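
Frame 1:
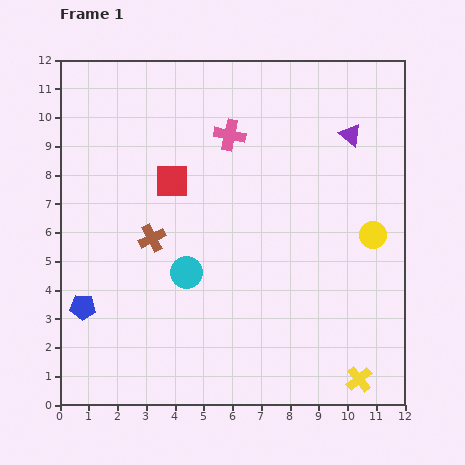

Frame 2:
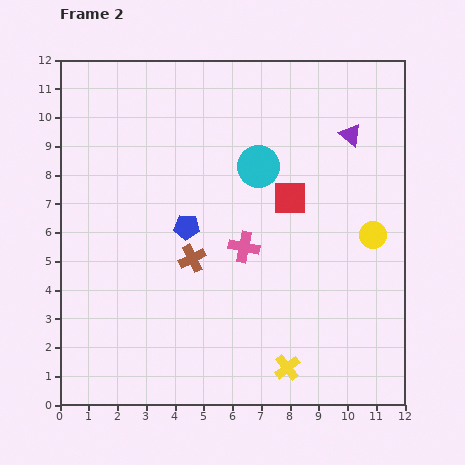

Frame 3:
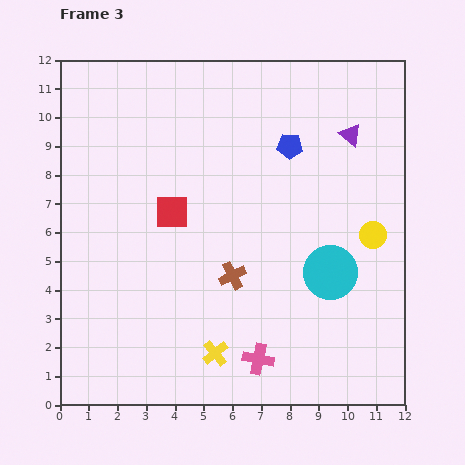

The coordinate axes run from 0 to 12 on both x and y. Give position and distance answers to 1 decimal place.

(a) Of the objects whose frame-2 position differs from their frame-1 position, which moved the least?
the brown cross

(moved 1.6)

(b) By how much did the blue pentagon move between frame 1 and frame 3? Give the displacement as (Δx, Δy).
(7.2, 5.6)

The blue pentagon was at (0.8, 3.4) in frame 1 and (8.0, 9.0) in frame 3.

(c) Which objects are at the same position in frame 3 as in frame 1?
the yellow circle, the purple triangle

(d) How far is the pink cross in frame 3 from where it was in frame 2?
3.9

The pink cross moved from (6.4, 5.5) to (6.9, 1.6), a distance of √(0.5² + 3.9²) ≈ 3.9.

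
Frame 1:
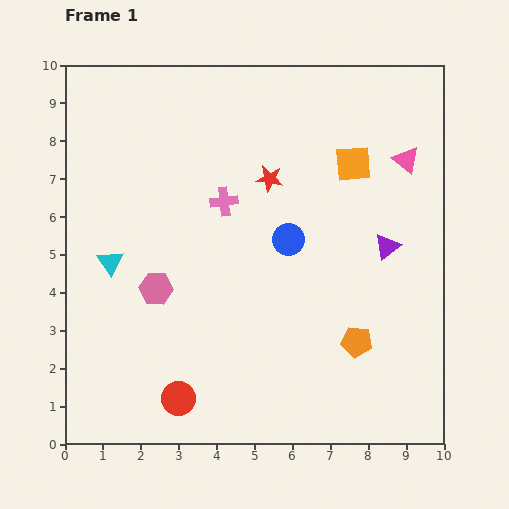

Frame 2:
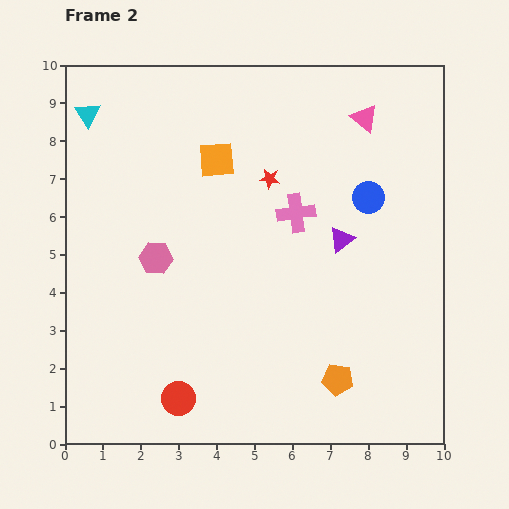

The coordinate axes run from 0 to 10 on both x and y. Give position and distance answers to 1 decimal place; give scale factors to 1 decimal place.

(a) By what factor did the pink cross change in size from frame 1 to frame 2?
1.4×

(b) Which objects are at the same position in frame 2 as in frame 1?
the red circle, the red star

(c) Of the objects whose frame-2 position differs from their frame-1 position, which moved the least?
the pink hexagon

(moved 0.8)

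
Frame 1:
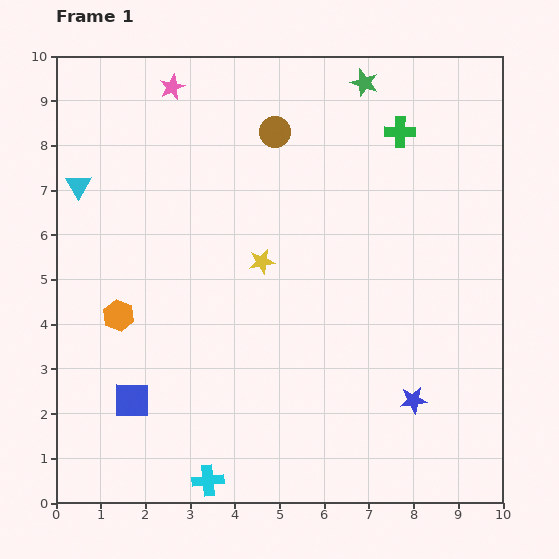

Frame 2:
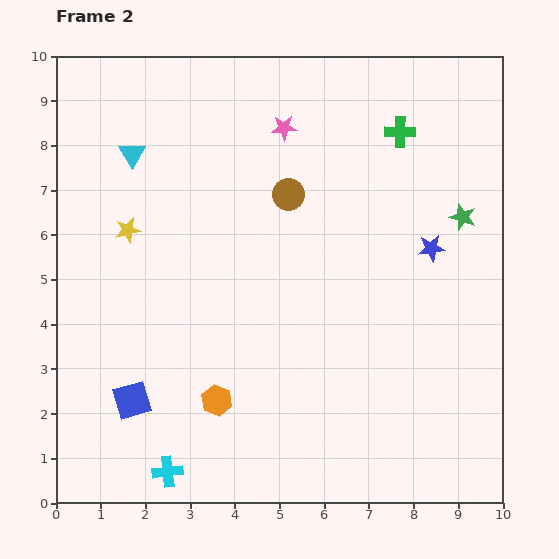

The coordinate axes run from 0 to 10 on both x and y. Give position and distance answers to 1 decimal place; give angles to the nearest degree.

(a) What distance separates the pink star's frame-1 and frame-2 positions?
2.7

The pink star moved from (2.6, 9.3) to (5.1, 8.4), a distance of √(2.5² + 0.9²) ≈ 2.7.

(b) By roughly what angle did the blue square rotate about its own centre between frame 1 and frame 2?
17° counter-clockwise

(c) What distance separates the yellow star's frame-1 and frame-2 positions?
3.1

The yellow star moved from (4.6, 5.4) to (1.6, 6.1), a distance of √(3.0² + 0.7²) ≈ 3.1.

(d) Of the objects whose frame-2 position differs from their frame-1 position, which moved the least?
the cyan cross

(moved 0.9)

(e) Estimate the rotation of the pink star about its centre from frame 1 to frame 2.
21° clockwise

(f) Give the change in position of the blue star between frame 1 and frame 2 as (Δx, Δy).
(0.4, 3.4)

The blue star was at (8.0, 2.3) in frame 1 and (8.4, 5.7) in frame 2.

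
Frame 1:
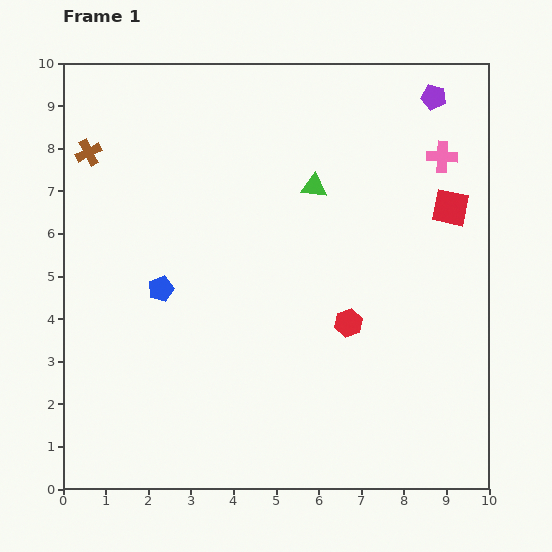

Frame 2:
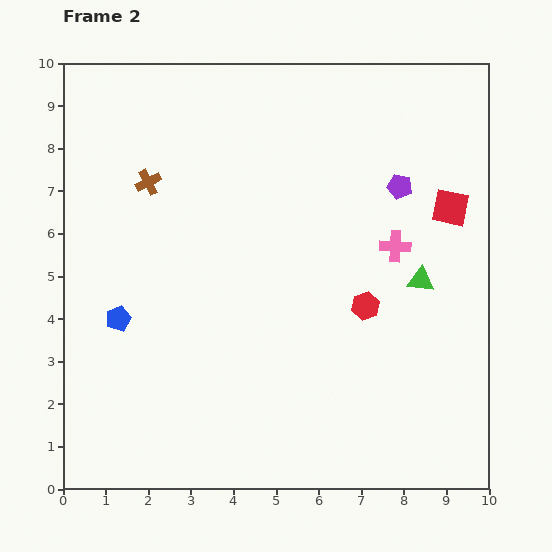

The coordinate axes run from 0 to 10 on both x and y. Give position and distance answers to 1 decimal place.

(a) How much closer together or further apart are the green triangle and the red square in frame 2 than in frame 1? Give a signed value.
-1.4

Distance in frame 1: 3.2. Distance in frame 2: 1.8.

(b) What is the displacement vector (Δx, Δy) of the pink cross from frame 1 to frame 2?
(-1.1, -2.1)

The pink cross was at (8.9, 7.8) in frame 1 and (7.8, 5.7) in frame 2.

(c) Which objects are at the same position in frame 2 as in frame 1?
the red square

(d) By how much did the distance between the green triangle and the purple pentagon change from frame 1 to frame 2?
-1.2

Distance in frame 1: 3.5. Distance in frame 2: 2.3.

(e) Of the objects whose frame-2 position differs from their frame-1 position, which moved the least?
the red hexagon

(moved 0.6)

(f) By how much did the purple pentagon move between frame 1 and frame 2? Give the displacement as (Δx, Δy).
(-0.8, -2.1)

The purple pentagon was at (8.7, 9.2) in frame 1 and (7.9, 7.1) in frame 2.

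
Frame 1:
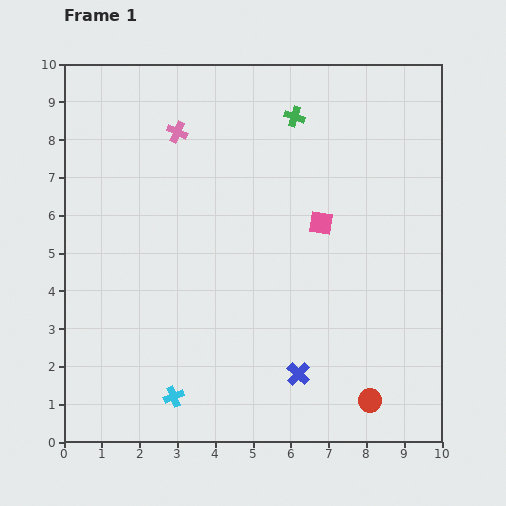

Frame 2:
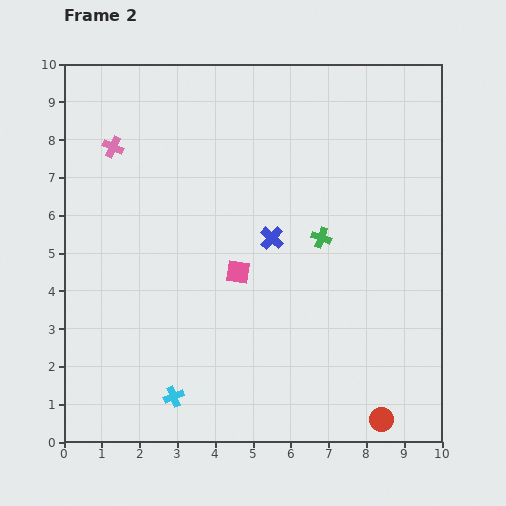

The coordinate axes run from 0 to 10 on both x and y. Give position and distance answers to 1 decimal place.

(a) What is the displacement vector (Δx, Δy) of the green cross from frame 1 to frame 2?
(0.7, -3.2)

The green cross was at (6.1, 8.6) in frame 1 and (6.8, 5.4) in frame 2.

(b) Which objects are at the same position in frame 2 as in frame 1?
the cyan cross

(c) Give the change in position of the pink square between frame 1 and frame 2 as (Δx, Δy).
(-2.2, -1.3)

The pink square was at (6.8, 5.8) in frame 1 and (4.6, 4.5) in frame 2.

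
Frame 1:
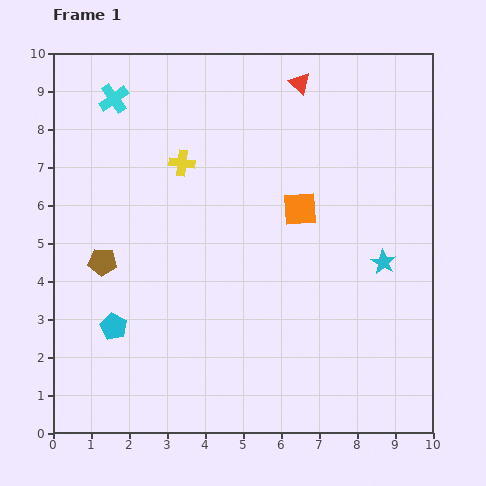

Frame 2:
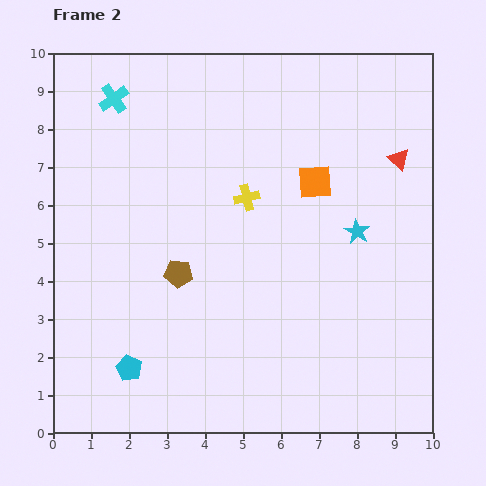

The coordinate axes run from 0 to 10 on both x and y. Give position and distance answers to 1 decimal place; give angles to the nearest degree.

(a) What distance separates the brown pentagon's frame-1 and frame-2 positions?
2.0

The brown pentagon moved from (1.3, 4.5) to (3.3, 4.2), a distance of √(2.0² + 0.3²) ≈ 2.0.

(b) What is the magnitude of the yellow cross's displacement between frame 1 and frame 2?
1.9

The yellow cross moved from (3.4, 7.1) to (5.1, 6.2), a distance of √(1.7² + 0.9²) ≈ 1.9.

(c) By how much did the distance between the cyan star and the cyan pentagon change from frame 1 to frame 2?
-0.3

Distance in frame 1: 7.3. Distance in frame 2: 7.0.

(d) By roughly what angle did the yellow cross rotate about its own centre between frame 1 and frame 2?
21° counter-clockwise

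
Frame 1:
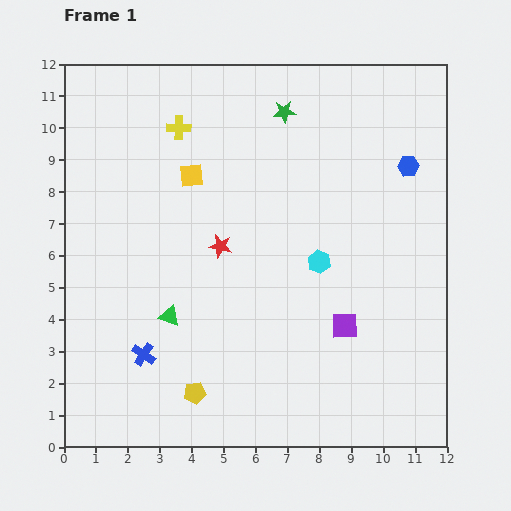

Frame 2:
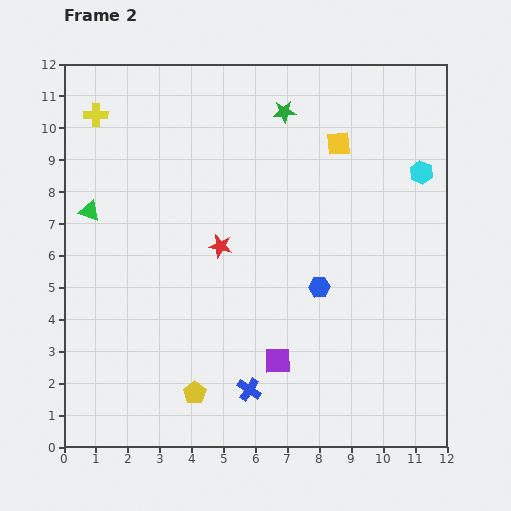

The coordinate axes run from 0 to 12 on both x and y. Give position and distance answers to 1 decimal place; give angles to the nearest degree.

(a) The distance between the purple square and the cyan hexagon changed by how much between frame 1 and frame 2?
+5.2

Distance in frame 1: 2.2. Distance in frame 2: 7.4.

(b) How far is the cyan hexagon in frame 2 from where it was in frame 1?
4.3

The cyan hexagon moved from (8.0, 5.8) to (11.2, 8.6), a distance of √(3.2² + 2.8²) ≈ 4.3.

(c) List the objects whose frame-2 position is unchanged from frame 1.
the red star, the green star, the yellow pentagon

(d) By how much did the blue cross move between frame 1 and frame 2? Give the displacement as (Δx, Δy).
(3.3, -1.1)

The blue cross was at (2.5, 2.9) in frame 1 and (5.8, 1.8) in frame 2.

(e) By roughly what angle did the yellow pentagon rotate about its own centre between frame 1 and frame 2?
27° counter-clockwise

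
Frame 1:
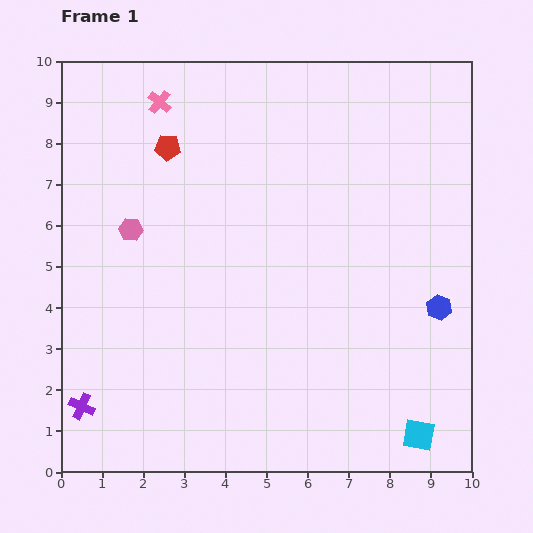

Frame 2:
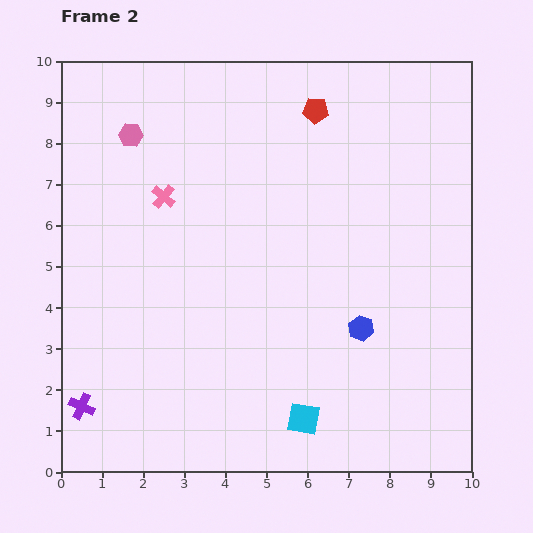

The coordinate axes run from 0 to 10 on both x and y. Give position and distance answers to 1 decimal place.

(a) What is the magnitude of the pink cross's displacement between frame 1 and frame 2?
2.3

The pink cross moved from (2.4, 9.0) to (2.5, 6.7), a distance of √(0.1² + 2.3²) ≈ 2.3.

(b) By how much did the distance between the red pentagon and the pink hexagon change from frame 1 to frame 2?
+2.3

Distance in frame 1: 2.2. Distance in frame 2: 4.5.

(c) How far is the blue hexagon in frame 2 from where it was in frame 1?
2.0

The blue hexagon moved from (9.2, 4.0) to (7.3, 3.5), a distance of √(1.9² + 0.5²) ≈ 2.0.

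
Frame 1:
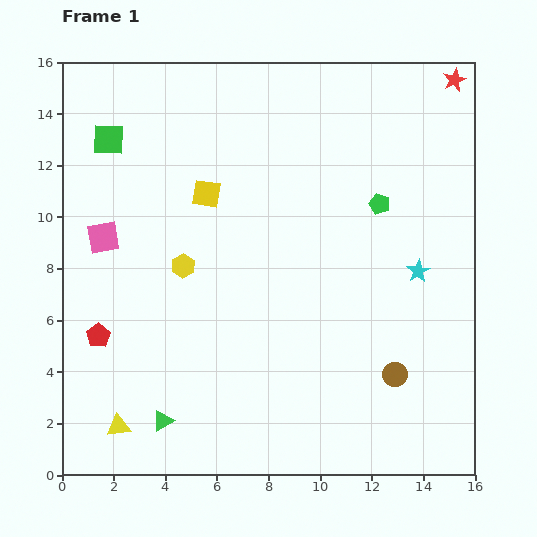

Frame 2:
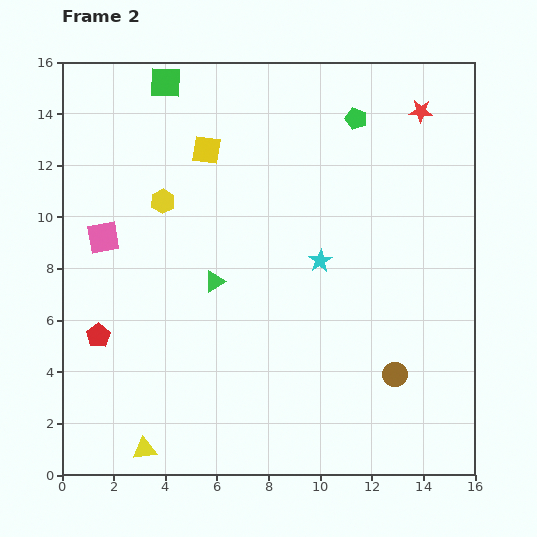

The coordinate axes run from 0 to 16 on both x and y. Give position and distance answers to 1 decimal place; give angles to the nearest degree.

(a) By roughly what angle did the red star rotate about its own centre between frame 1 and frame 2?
28° clockwise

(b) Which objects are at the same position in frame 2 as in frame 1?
the red pentagon, the brown circle, the pink square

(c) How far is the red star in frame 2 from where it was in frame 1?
1.8

The red star moved from (15.2, 15.3) to (13.9, 14.1), a distance of √(1.3² + 1.2²) ≈ 1.8.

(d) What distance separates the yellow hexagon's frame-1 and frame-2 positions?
2.6

The yellow hexagon moved from (4.7, 8.1) to (3.9, 10.6), a distance of √(0.8² + 2.5²) ≈ 2.6.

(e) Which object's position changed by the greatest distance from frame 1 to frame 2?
the green triangle

(moved 5.8; next 3.8)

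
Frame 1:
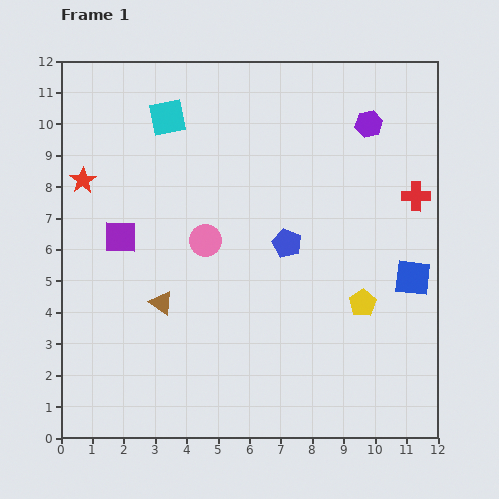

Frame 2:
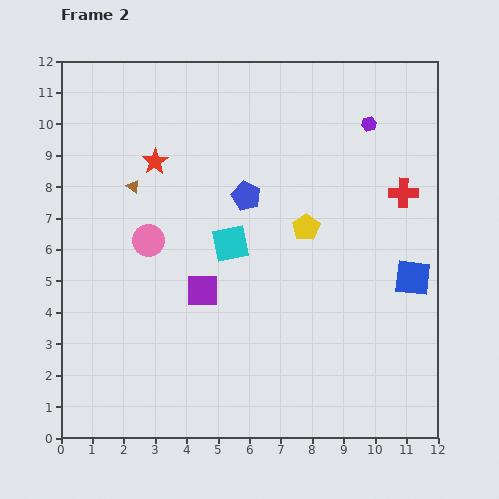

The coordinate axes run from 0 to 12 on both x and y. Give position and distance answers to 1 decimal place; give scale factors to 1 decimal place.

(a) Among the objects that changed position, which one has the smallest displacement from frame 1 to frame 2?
the red cross

(moved 0.4)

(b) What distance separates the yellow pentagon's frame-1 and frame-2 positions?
3.0

The yellow pentagon moved from (9.6, 4.3) to (7.8, 6.7), a distance of √(1.8² + 2.4²) ≈ 3.0.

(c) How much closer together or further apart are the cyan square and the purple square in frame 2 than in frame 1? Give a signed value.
-2.4

Distance in frame 1: 4.1. Distance in frame 2: 1.7.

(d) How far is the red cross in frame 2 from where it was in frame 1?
0.4

The red cross moved from (11.3, 7.7) to (10.9, 7.8), a distance of √(0.4² + 0.1²) ≈ 0.4.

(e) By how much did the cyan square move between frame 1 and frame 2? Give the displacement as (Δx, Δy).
(2.0, -4.0)

The cyan square was at (3.4, 10.2) in frame 1 and (5.4, 6.2) in frame 2.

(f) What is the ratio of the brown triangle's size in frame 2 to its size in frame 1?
0.6×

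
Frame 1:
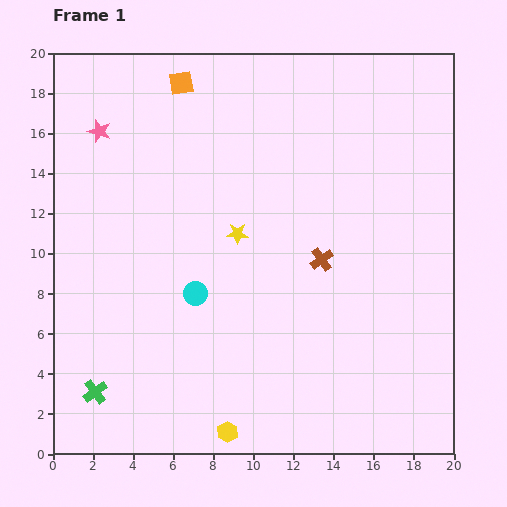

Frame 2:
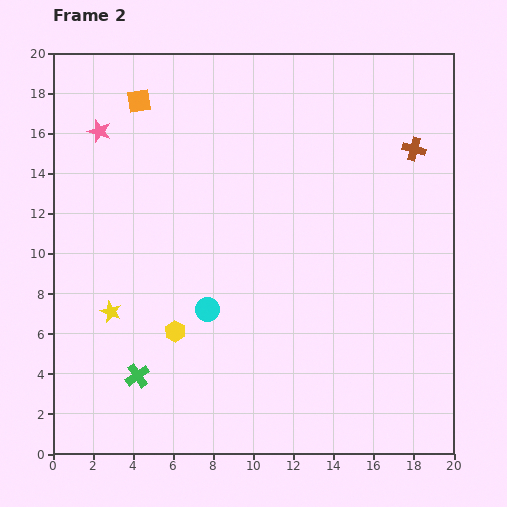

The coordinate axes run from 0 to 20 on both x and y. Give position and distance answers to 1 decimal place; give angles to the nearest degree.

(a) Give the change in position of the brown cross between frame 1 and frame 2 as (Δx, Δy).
(4.6, 5.5)

The brown cross was at (13.4, 9.7) in frame 1 and (18.0, 15.2) in frame 2.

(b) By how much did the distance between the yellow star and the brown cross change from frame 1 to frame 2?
+12.7

Distance in frame 1: 4.4. Distance in frame 2: 17.1.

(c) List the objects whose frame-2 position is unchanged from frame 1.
the pink star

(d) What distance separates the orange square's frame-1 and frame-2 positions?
2.3

The orange square moved from (6.4, 18.5) to (4.3, 17.6), a distance of √(2.1² + 0.9²) ≈ 2.3.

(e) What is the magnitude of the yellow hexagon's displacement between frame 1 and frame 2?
5.6

The yellow hexagon moved from (8.7, 1.1) to (6.1, 6.1), a distance of √(2.6² + 5.0²) ≈ 5.6.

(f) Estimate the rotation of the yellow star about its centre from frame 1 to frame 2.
21° clockwise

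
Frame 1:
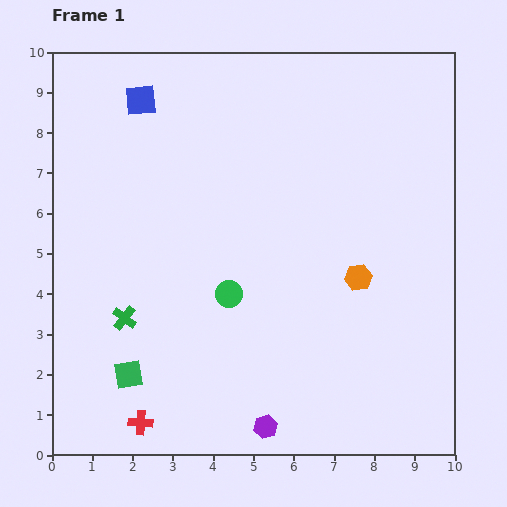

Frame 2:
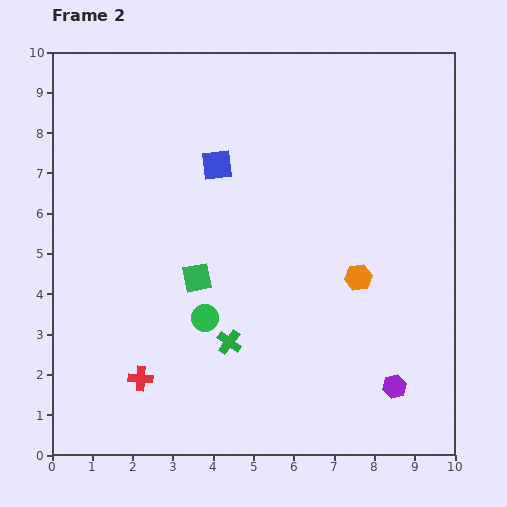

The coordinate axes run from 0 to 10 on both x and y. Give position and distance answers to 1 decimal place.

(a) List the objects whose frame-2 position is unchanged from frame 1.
the orange hexagon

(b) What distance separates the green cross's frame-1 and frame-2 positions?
2.7

The green cross moved from (1.8, 3.4) to (4.4, 2.8), a distance of √(2.6² + 0.6²) ≈ 2.7.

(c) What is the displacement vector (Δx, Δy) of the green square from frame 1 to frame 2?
(1.7, 2.4)

The green square was at (1.9, 2.0) in frame 1 and (3.6, 4.4) in frame 2.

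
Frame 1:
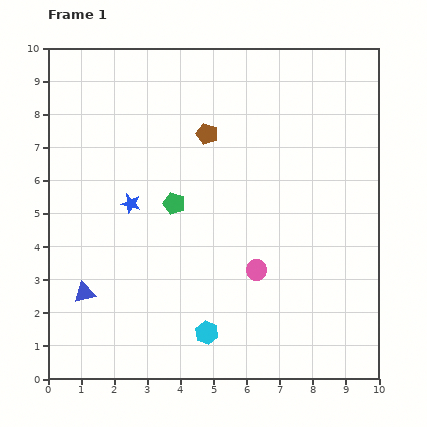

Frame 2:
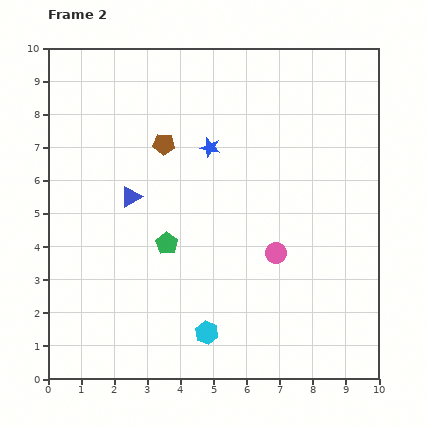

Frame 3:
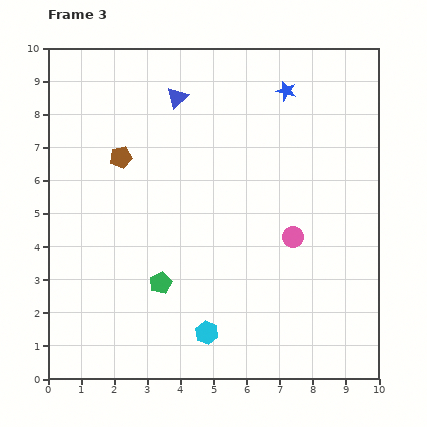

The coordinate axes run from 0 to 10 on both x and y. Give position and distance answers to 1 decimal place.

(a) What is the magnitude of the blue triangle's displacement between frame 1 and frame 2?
3.2

The blue triangle moved from (1.1, 2.6) to (2.5, 5.5), a distance of √(1.4² + 2.9²) ≈ 3.2.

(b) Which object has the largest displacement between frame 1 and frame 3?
the blue triangle

(moved 6.5; next 5.8)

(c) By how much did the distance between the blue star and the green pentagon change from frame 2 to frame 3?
+3.7

Distance in frame 2: 3.2. Distance in frame 3: 6.9.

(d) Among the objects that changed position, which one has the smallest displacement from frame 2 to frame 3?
the pink circle

(moved 0.7)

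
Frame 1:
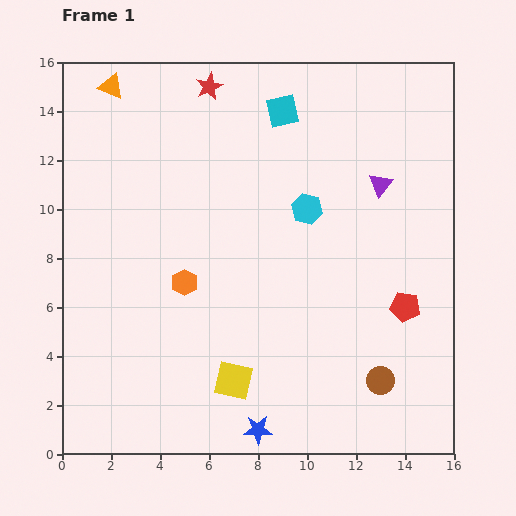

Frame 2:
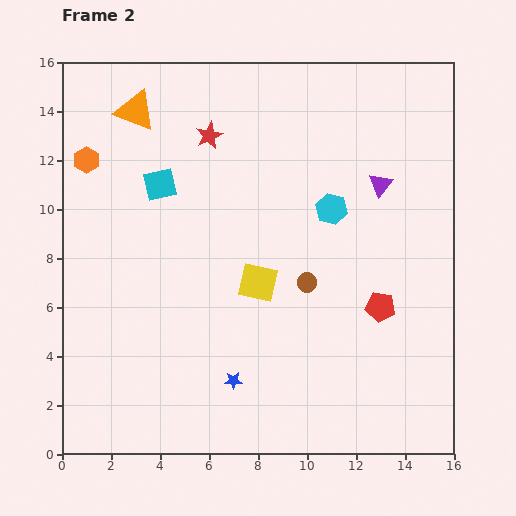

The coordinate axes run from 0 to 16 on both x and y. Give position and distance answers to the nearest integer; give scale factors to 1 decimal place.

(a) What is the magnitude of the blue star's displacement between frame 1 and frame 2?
2

The blue star moved from (8, 1) to (7, 3), a distance of √(1² + 2²) ≈ 2.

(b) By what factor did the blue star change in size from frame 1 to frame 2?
0.6×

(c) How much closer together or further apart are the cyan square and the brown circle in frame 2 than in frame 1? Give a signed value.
-5

Distance in frame 1: 12. Distance in frame 2: 7.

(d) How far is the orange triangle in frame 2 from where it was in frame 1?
1

The orange triangle moved from (2, 15) to (3, 14), a distance of √(1² + 1²) ≈ 1.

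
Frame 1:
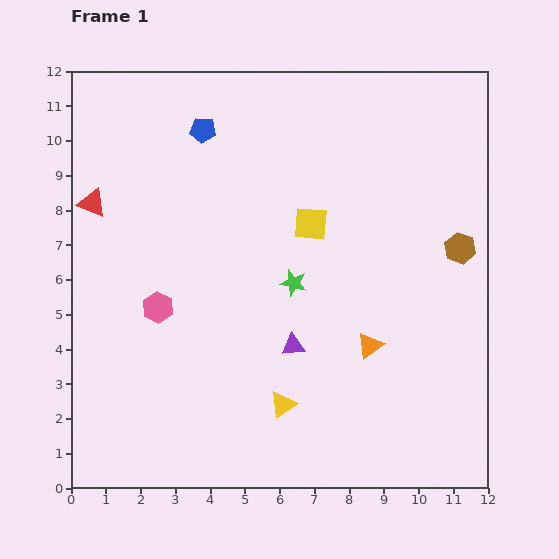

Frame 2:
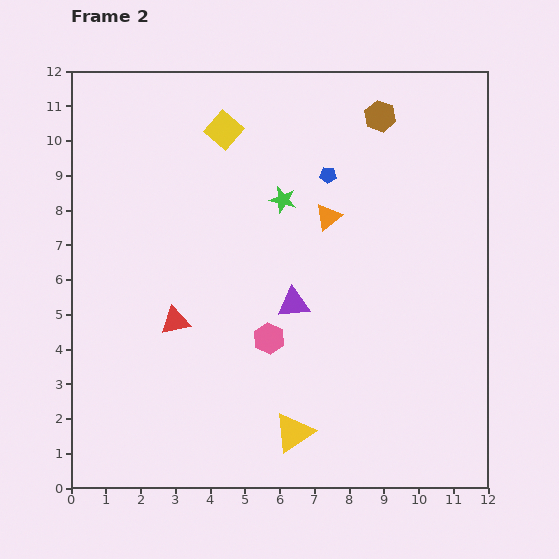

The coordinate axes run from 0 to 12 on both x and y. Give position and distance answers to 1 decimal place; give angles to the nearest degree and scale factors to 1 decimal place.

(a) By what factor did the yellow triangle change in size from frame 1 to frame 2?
1.5×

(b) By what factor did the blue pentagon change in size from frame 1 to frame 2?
0.6×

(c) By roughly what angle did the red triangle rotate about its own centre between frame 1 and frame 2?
34° counter-clockwise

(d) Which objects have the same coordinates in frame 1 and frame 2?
none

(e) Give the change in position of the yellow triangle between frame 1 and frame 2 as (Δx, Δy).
(0.3, -0.8)

The yellow triangle was at (6.1, 2.4) in frame 1 and (6.4, 1.6) in frame 2.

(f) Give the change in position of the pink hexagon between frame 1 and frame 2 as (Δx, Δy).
(3.2, -0.9)

The pink hexagon was at (2.5, 5.2) in frame 1 and (5.7, 4.3) in frame 2.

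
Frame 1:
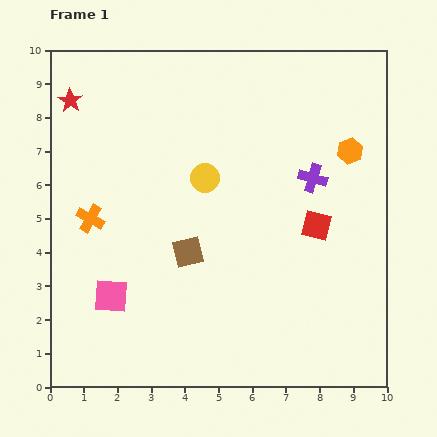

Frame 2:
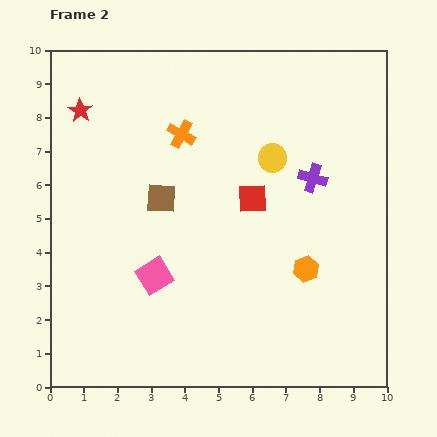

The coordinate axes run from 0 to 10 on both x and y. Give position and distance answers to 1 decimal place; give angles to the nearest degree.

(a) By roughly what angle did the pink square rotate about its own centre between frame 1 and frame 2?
35° counter-clockwise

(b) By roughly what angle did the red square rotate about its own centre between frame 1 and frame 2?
16° counter-clockwise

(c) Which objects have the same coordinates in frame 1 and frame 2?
the purple cross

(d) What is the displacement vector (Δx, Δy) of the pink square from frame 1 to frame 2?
(1.3, 0.6)

The pink square was at (1.8, 2.7) in frame 1 and (3.1, 3.3) in frame 2.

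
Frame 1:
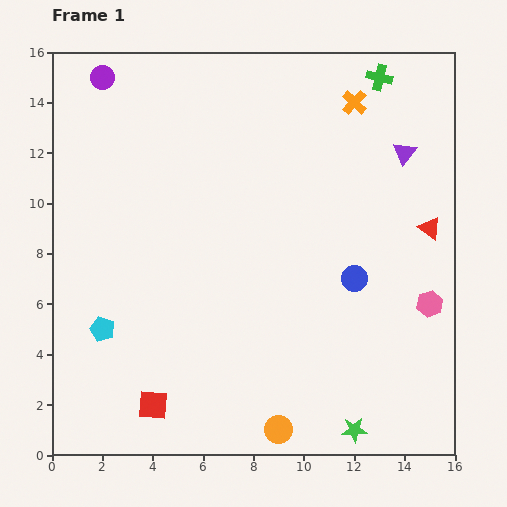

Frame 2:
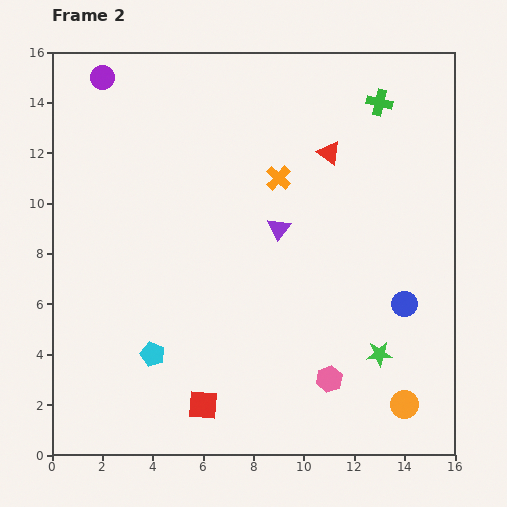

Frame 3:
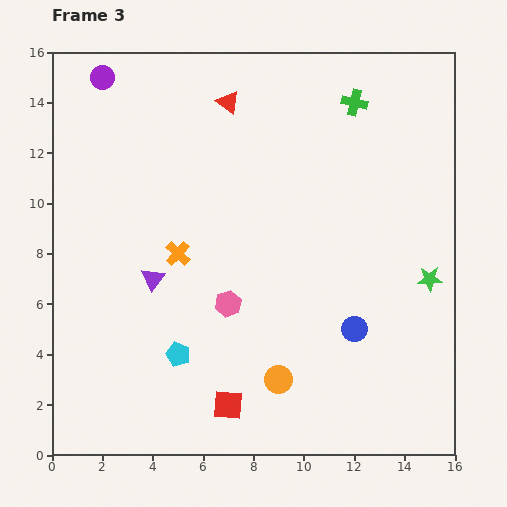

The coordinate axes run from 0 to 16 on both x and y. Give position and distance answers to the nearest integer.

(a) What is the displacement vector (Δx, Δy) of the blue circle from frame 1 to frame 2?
(2, -1)

The blue circle was at (12, 7) in frame 1 and (14, 6) in frame 2.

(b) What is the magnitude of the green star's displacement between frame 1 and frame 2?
3

The green star moved from (12, 1) to (13, 4), a distance of √(1² + 3²) ≈ 3.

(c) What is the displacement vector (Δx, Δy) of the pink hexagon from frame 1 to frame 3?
(-8, 0)

The pink hexagon was at (15, 6) in frame 1 and (7, 6) in frame 3.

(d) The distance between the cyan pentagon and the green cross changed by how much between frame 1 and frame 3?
-3

Distance in frame 1: 15. Distance in frame 3: 12.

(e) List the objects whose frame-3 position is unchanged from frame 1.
the purple circle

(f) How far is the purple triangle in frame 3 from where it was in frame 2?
5

The purple triangle moved from (9, 9) to (4, 7), a distance of √(5² + 2²) ≈ 5.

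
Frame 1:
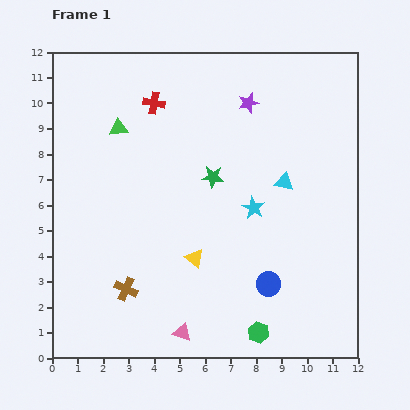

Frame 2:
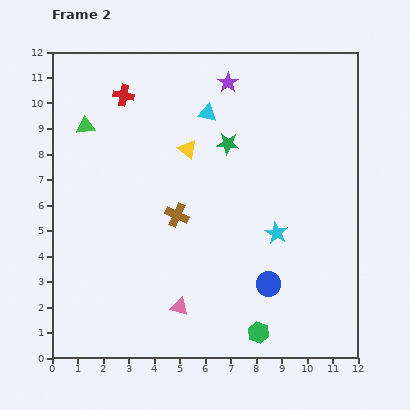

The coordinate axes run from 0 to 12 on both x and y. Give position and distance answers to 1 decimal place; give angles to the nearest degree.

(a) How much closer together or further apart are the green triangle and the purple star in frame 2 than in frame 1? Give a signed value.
+0.7

Distance in frame 1: 5.2. Distance in frame 2: 5.9.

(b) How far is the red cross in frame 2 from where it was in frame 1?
1.2

The red cross moved from (4.0, 10.0) to (2.8, 10.3), a distance of √(1.2² + 0.3²) ≈ 1.2.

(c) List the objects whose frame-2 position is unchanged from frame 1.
the green hexagon, the blue circle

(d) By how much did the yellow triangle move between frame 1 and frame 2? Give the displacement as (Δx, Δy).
(-0.3, 4.3)

The yellow triangle was at (5.6, 3.9) in frame 1 and (5.3, 8.2) in frame 2.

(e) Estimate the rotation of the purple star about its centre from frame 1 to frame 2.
21° counter-clockwise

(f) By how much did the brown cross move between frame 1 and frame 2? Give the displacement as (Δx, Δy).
(2.0, 2.9)

The brown cross was at (2.9, 2.7) in frame 1 and (4.9, 5.6) in frame 2.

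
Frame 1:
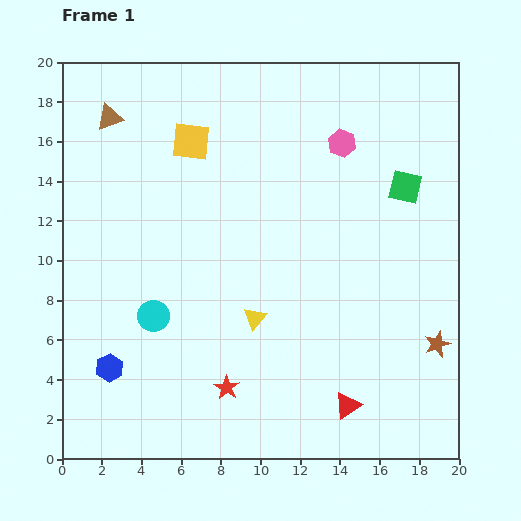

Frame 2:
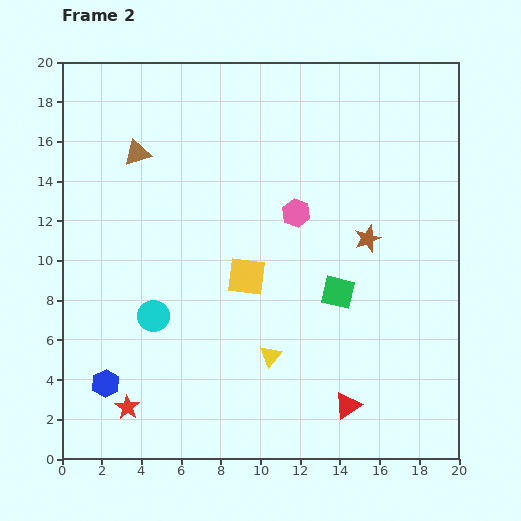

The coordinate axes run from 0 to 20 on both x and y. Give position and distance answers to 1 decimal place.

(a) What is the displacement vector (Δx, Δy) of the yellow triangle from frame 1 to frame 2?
(0.8, -1.9)

The yellow triangle was at (9.7, 7.1) in frame 1 and (10.5, 5.2) in frame 2.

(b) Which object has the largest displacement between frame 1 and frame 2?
the yellow square

(moved 7.4; next 6.4)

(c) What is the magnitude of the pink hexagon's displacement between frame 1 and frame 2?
4.2

The pink hexagon moved from (14.1, 15.9) to (11.8, 12.4), a distance of √(2.3² + 3.5²) ≈ 4.2.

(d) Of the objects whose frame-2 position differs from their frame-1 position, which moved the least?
the blue hexagon

(moved 0.8)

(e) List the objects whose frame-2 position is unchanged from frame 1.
the cyan circle, the red triangle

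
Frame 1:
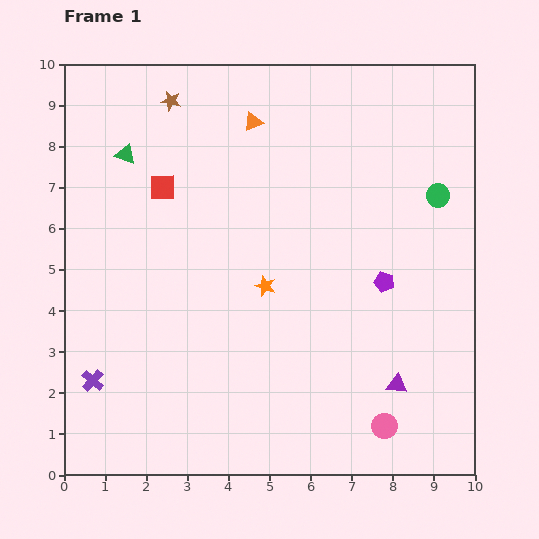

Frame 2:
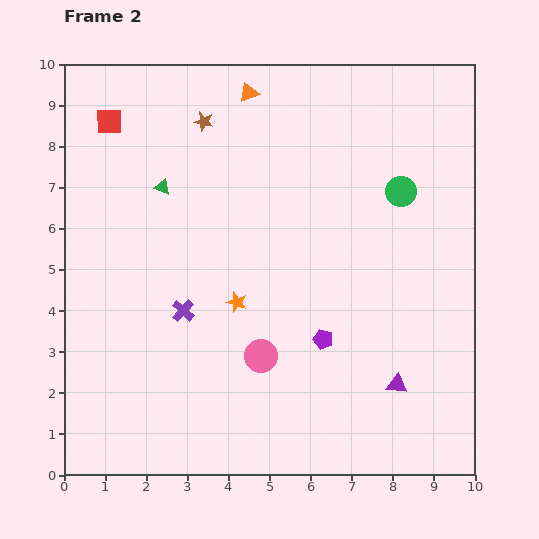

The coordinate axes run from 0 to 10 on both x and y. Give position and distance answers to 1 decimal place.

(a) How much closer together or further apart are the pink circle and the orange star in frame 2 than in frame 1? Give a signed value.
-3.1

Distance in frame 1: 4.5. Distance in frame 2: 1.4.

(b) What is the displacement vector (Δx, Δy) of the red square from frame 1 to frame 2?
(-1.3, 1.6)

The red square was at (2.4, 7.0) in frame 1 and (1.1, 8.6) in frame 2.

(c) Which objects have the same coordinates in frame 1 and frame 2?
the purple triangle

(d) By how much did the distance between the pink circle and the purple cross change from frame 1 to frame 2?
-5.0

Distance in frame 1: 7.2. Distance in frame 2: 2.2.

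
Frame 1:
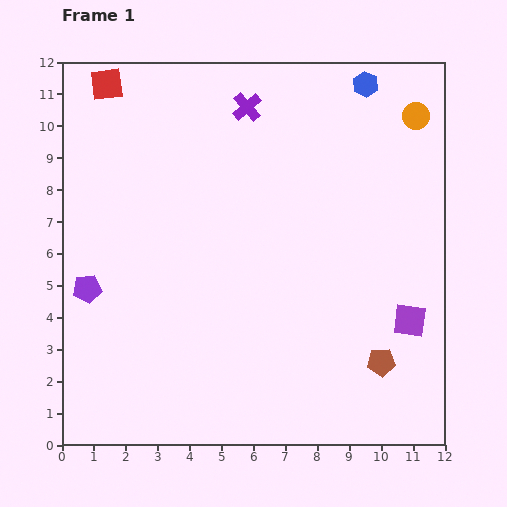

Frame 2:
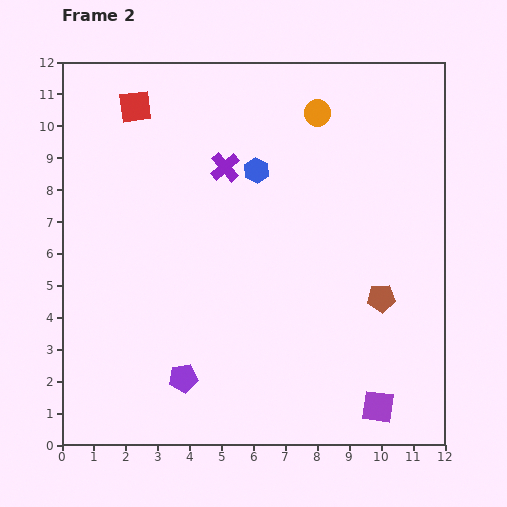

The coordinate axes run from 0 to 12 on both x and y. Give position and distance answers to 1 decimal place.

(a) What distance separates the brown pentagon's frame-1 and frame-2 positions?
2.0

The brown pentagon moved from (10.0, 2.6) to (10.0, 4.6), a distance of √(0.0² + 2.0²) ≈ 2.0.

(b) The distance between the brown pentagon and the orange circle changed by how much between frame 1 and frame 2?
-1.7

Distance in frame 1: 7.8. Distance in frame 2: 6.1.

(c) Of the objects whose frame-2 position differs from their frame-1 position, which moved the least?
the red square

(moved 1.1)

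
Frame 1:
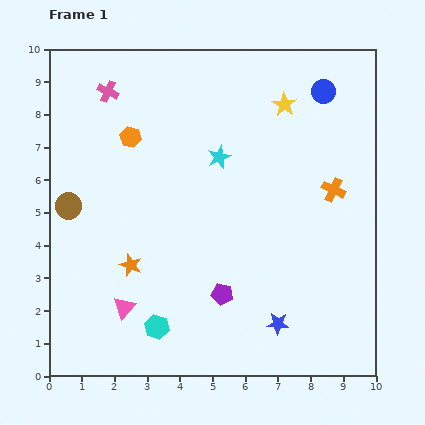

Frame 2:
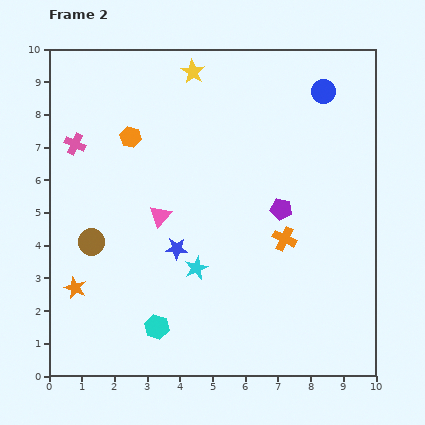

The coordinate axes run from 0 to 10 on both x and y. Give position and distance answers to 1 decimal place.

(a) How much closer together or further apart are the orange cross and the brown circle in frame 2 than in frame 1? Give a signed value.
-2.2

Distance in frame 1: 8.1. Distance in frame 2: 5.9.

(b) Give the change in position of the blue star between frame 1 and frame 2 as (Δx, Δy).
(-3.1, 2.3)

The blue star was at (7.0, 1.6) in frame 1 and (3.9, 3.9) in frame 2.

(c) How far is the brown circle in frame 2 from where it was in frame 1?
1.3

The brown circle moved from (0.6, 5.2) to (1.3, 4.1), a distance of √(0.7² + 1.1²) ≈ 1.3.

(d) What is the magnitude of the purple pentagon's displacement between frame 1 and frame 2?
3.2

The purple pentagon moved from (5.3, 2.5) to (7.1, 5.1), a distance of √(1.8² + 2.6²) ≈ 3.2.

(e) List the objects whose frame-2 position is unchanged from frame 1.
the cyan hexagon, the blue circle, the orange hexagon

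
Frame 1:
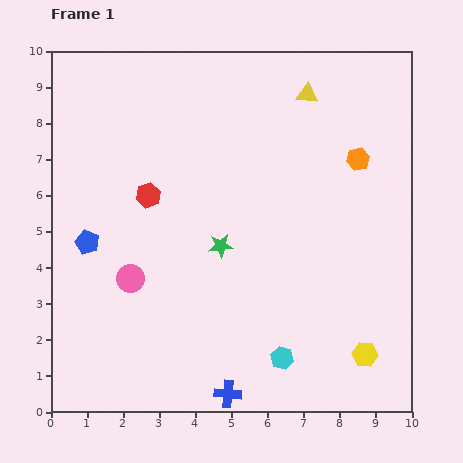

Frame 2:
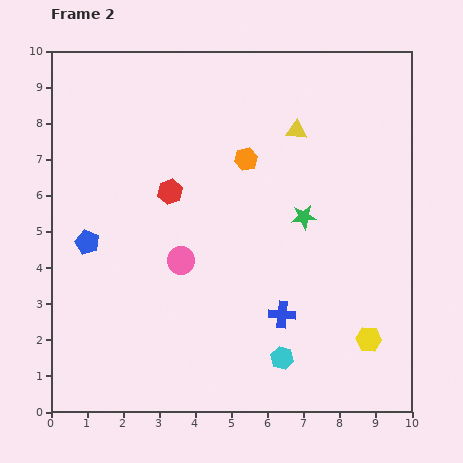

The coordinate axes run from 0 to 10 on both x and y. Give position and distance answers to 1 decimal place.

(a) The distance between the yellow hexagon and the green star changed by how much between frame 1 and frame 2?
-1.2

Distance in frame 1: 5.0. Distance in frame 2: 3.8.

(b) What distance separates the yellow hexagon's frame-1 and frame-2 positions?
0.4

The yellow hexagon moved from (8.7, 1.6) to (8.8, 2.0), a distance of √(0.1² + 0.4²) ≈ 0.4.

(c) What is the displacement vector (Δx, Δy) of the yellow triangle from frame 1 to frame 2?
(-0.3, -1.0)

The yellow triangle was at (7.1, 8.8) in frame 1 and (6.8, 7.8) in frame 2.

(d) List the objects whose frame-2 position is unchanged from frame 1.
the cyan hexagon, the blue pentagon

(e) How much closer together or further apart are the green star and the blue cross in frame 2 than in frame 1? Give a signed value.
-1.3

Distance in frame 1: 4.1. Distance in frame 2: 2.8.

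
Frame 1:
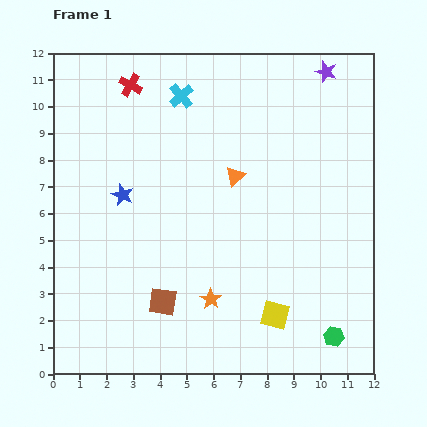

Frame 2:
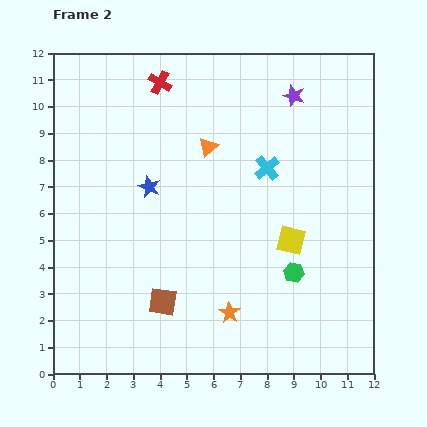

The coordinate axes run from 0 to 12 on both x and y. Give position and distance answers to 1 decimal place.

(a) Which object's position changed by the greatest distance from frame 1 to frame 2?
the cyan cross

(moved 4.2; next 2.9)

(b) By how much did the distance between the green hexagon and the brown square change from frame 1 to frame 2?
-1.5

Distance in frame 1: 6.5. Distance in frame 2: 5.0.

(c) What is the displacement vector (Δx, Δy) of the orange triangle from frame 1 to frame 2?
(-1.0, 1.1)

The orange triangle was at (6.8, 7.4) in frame 1 and (5.8, 8.5) in frame 2.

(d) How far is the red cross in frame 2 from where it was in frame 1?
1.1

The red cross moved from (2.9, 10.8) to (4.0, 10.9), a distance of √(1.1² + 0.1²) ≈ 1.1.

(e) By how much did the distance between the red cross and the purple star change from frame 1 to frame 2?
-2.3

Distance in frame 1: 7.3. Distance in frame 2: 5.0.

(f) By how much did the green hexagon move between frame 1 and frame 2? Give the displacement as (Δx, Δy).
(-1.5, 2.4)

The green hexagon was at (10.5, 1.4) in frame 1 and (9.0, 3.8) in frame 2.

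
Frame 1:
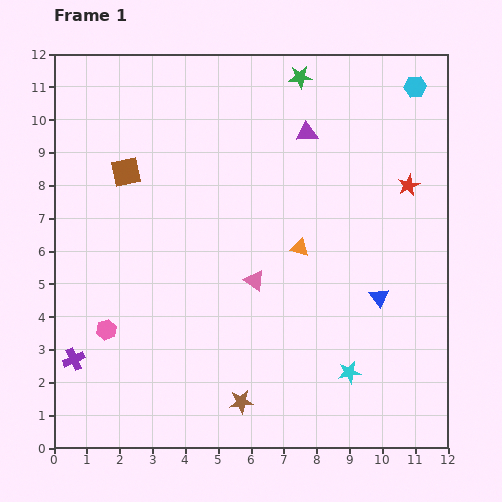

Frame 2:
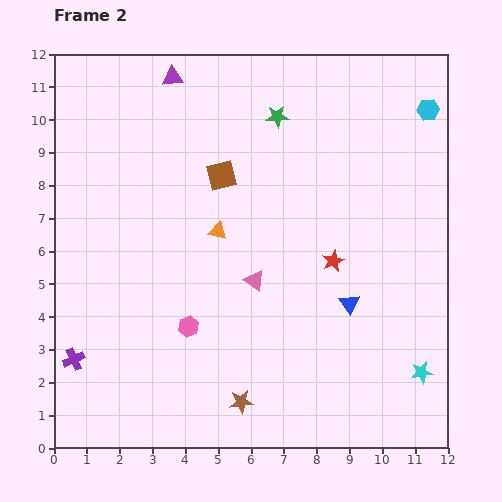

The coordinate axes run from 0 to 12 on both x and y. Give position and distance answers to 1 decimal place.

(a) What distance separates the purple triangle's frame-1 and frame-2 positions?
4.4

The purple triangle moved from (7.7, 9.6) to (3.6, 11.3), a distance of √(4.1² + 1.7²) ≈ 4.4.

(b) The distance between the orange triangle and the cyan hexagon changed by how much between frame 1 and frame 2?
+1.4

Distance in frame 1: 6.0. Distance in frame 2: 7.4.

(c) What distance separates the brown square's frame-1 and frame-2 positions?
2.9

The brown square moved from (2.2, 8.4) to (5.1, 8.3), a distance of √(2.9² + 0.1²) ≈ 2.9.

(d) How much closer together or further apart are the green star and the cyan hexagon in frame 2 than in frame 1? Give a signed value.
+1.1

Distance in frame 1: 3.5. Distance in frame 2: 4.6.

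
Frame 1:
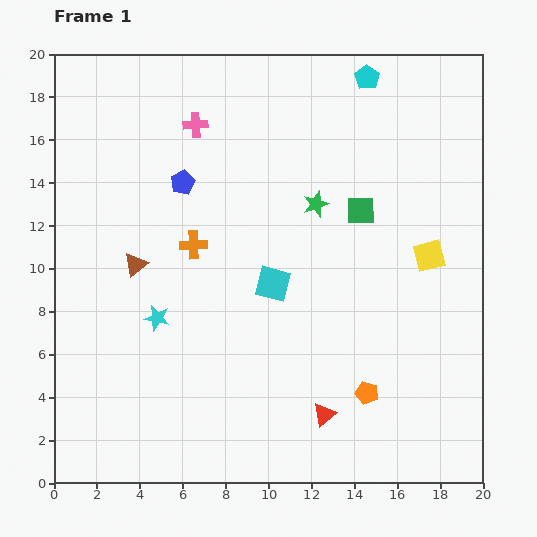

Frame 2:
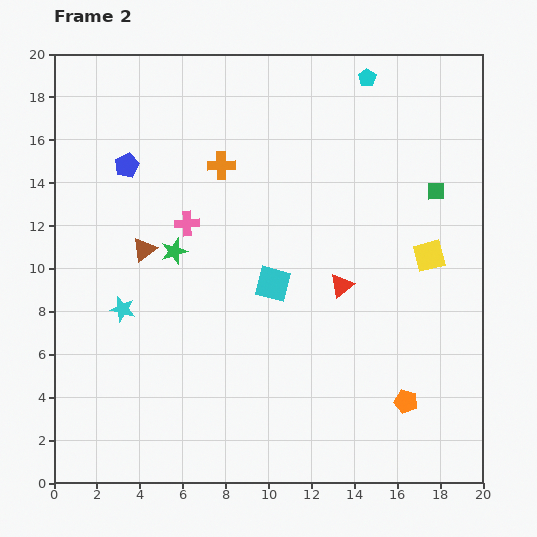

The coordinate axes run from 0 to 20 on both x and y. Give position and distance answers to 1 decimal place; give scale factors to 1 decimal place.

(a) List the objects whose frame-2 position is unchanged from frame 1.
the cyan square, the cyan pentagon, the yellow square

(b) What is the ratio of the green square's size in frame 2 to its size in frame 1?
0.6×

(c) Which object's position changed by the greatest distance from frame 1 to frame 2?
the green star

(moved 7.0; next 6.1)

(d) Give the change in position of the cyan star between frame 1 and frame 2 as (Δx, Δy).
(-1.6, 0.4)

The cyan star was at (4.8, 7.7) in frame 1 and (3.2, 8.1) in frame 2.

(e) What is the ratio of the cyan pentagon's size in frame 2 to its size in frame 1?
0.7×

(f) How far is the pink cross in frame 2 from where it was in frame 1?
4.6

The pink cross moved from (6.6, 16.7) to (6.2, 12.1), a distance of √(0.4² + 4.6²) ≈ 4.6.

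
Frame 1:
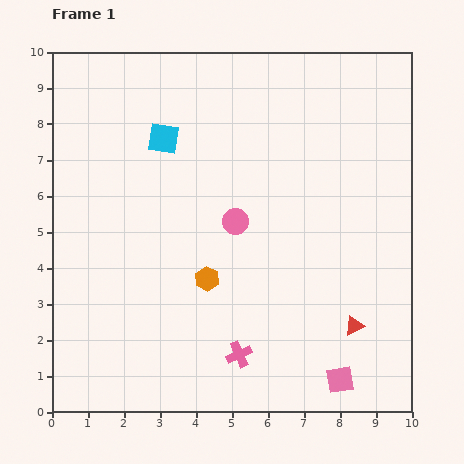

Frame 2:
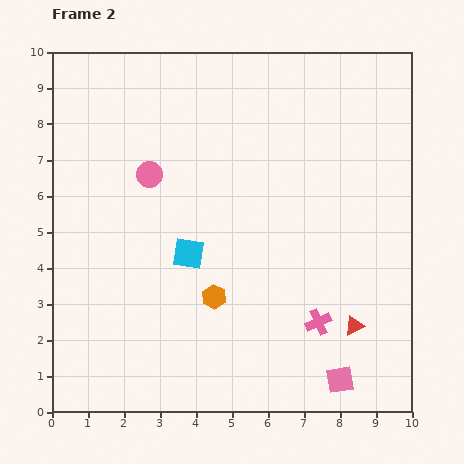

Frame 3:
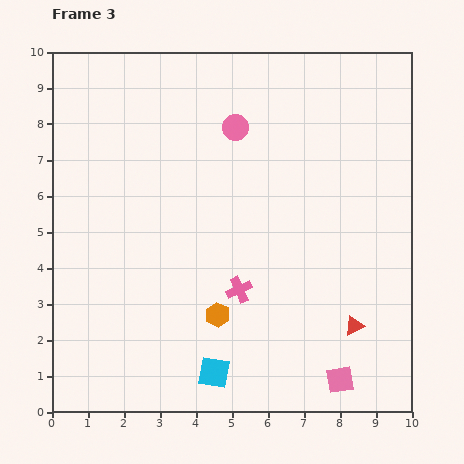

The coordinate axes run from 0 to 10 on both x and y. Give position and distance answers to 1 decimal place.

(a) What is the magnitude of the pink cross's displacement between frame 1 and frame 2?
2.4

The pink cross moved from (5.2, 1.6) to (7.4, 2.5), a distance of √(2.2² + 0.9²) ≈ 2.4.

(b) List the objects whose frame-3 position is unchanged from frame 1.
the pink square, the red triangle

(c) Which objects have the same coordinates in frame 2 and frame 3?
the pink square, the red triangle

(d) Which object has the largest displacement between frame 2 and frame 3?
the cyan square

(moved 3.4; next 2.7)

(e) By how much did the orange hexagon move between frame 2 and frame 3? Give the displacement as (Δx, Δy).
(0.1, -0.5)

The orange hexagon was at (4.5, 3.2) in frame 2 and (4.6, 2.7) in frame 3.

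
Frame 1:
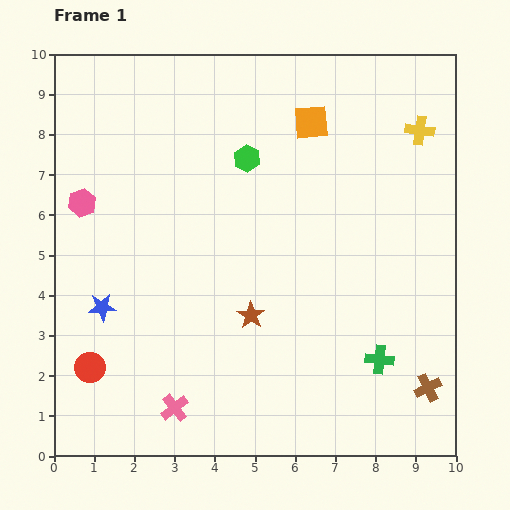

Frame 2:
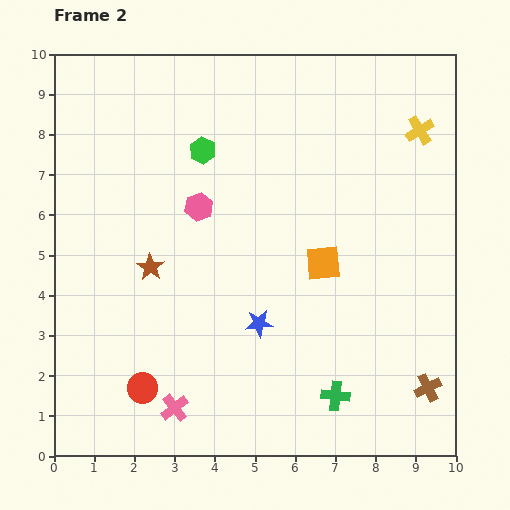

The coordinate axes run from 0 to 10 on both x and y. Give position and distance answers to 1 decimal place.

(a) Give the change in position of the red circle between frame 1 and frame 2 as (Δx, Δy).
(1.3, -0.5)

The red circle was at (0.9, 2.2) in frame 1 and (2.2, 1.7) in frame 2.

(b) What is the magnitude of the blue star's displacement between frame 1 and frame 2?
3.9

The blue star moved from (1.2, 3.7) to (5.1, 3.3), a distance of √(3.9² + 0.4²) ≈ 3.9.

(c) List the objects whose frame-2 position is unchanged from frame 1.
the yellow cross, the brown cross, the pink cross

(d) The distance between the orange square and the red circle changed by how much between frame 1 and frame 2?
-2.7

Distance in frame 1: 8.2. Distance in frame 2: 5.5.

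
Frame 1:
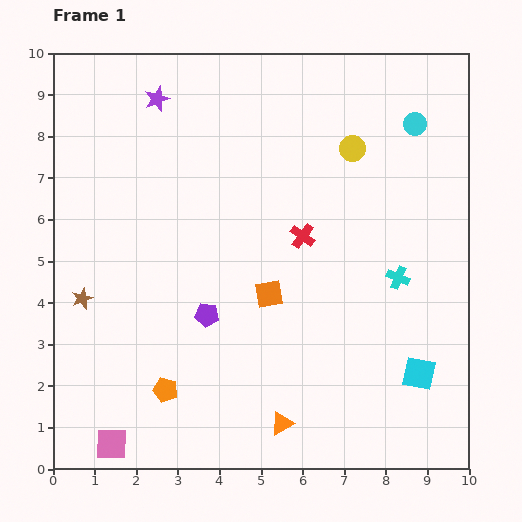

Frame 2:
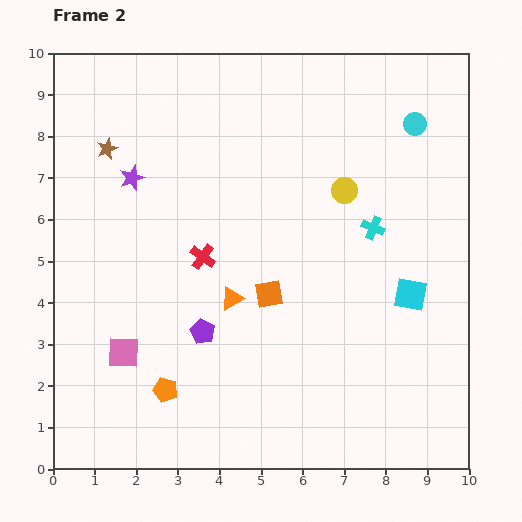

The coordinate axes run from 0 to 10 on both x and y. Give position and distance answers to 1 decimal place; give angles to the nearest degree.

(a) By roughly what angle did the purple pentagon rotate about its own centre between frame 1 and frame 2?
20° clockwise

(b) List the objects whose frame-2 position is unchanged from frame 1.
the cyan circle, the orange pentagon, the orange square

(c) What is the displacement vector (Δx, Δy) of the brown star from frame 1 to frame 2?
(0.6, 3.6)

The brown star was at (0.7, 4.1) in frame 1 and (1.3, 7.7) in frame 2.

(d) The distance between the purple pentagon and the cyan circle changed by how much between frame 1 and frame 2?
+0.3

Distance in frame 1: 6.8. Distance in frame 2: 7.1.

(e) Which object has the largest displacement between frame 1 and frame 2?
the brown star

(moved 3.6; next 3.2)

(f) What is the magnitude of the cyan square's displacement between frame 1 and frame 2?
1.9

The cyan square moved from (8.8, 2.3) to (8.6, 4.2), a distance of √(0.2² + 1.9²) ≈ 1.9.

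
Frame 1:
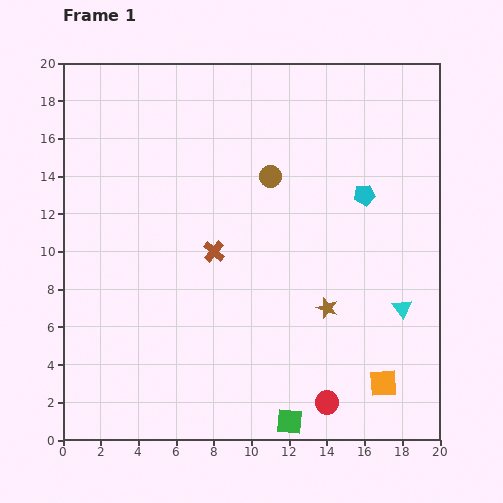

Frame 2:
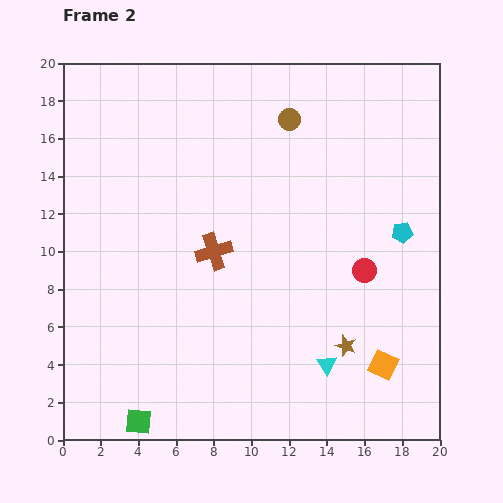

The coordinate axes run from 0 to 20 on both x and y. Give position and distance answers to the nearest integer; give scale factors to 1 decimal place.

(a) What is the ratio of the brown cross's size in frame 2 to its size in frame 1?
1.7×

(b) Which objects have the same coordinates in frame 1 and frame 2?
the brown cross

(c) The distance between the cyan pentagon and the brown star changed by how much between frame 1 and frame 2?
+1

Distance in frame 1: 6. Distance in frame 2: 7.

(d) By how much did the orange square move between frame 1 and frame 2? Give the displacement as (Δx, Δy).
(0, 1)

The orange square was at (17, 3) in frame 1 and (17, 4) in frame 2.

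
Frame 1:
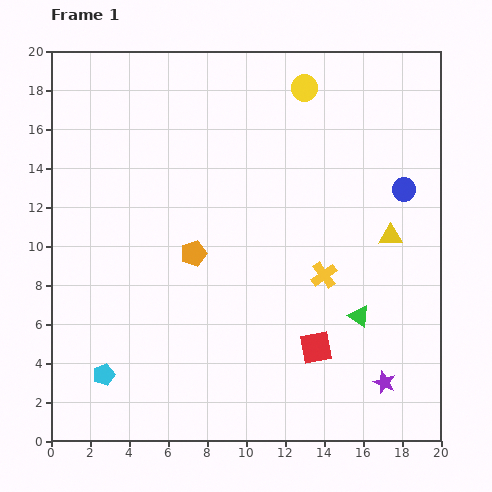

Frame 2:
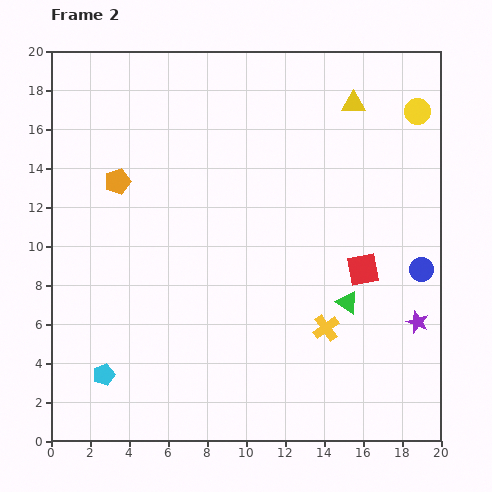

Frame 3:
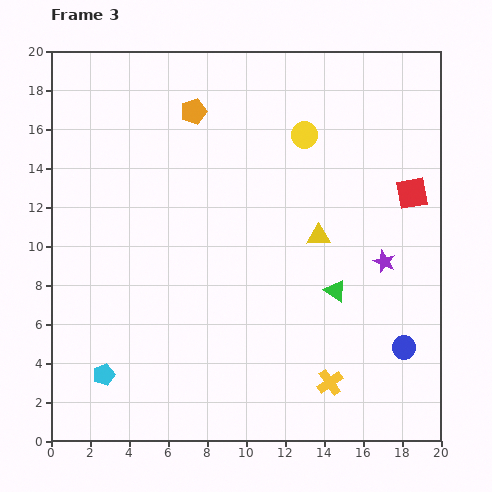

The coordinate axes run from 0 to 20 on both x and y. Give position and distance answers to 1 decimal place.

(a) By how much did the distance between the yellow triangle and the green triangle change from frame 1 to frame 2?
+5.8

Distance in frame 1: 4.4. Distance in frame 2: 10.2.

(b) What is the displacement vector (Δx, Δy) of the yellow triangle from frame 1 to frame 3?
(-3.7, 0.0)

The yellow triangle was at (17.4, 10.5) in frame 1 and (13.7, 10.5) in frame 3.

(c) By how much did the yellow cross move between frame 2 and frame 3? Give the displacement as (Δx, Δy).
(0.2, -2.8)

The yellow cross was at (14.1, 5.8) in frame 2 and (14.3, 3.0) in frame 3.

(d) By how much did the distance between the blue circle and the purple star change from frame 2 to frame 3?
+1.8

Distance in frame 2: 2.7. Distance in frame 3: 4.5.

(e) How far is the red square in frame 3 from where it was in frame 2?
4.6

The red square moved from (16.0, 8.8) to (18.5, 12.7), a distance of √(2.5² + 3.9²) ≈ 4.6.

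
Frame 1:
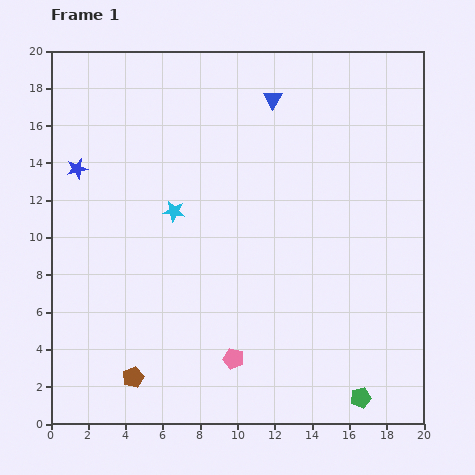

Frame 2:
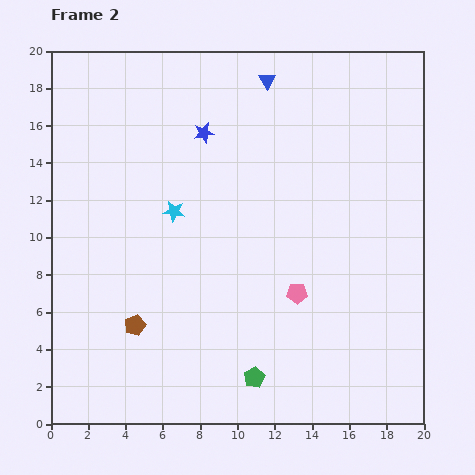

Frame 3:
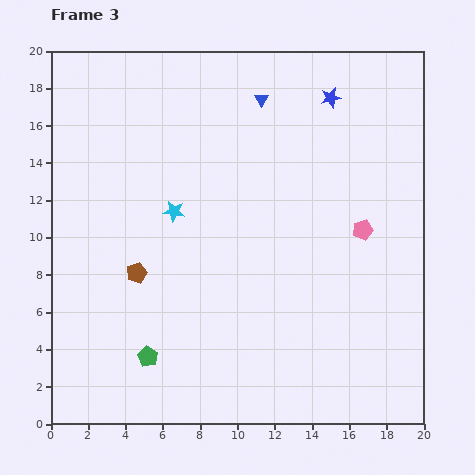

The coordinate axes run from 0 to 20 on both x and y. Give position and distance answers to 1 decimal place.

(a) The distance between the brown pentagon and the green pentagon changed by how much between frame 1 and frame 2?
-5.2

Distance in frame 1: 12.2. Distance in frame 2: 7.0.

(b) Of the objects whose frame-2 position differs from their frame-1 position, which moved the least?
the blue triangle

(moved 1.0)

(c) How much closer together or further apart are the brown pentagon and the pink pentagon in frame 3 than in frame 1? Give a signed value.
+6.8

Distance in frame 1: 5.5. Distance in frame 3: 12.3.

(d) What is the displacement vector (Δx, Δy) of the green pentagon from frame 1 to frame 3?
(-11.4, 2.2)

The green pentagon was at (16.6, 1.4) in frame 1 and (5.2, 3.6) in frame 3.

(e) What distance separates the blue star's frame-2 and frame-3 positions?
7.1

The blue star moved from (8.2, 15.6) to (15.0, 17.5), a distance of √(6.8² + 1.9²) ≈ 7.1.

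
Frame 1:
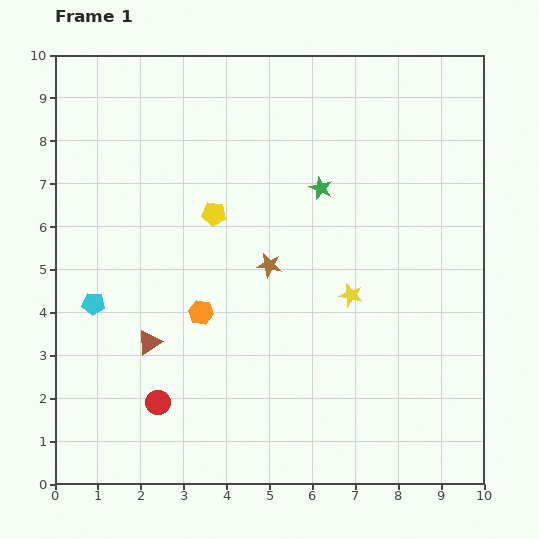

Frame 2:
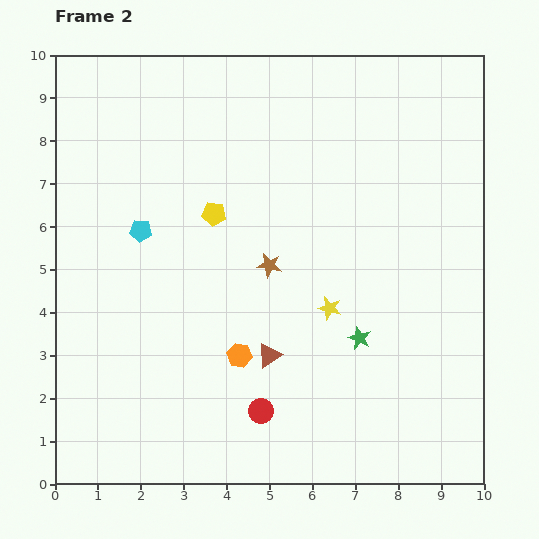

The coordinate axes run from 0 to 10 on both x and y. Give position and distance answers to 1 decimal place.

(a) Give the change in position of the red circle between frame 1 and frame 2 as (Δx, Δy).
(2.4, -0.2)

The red circle was at (2.4, 1.9) in frame 1 and (4.8, 1.7) in frame 2.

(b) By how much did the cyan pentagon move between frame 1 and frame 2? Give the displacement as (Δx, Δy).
(1.1, 1.7)

The cyan pentagon was at (0.9, 4.2) in frame 1 and (2.0, 5.9) in frame 2.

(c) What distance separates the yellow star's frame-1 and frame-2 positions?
0.6

The yellow star moved from (6.9, 4.4) to (6.4, 4.1), a distance of √(0.5² + 0.3²) ≈ 0.6.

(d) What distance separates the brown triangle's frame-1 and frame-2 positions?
2.8

The brown triangle moved from (2.2, 3.3) to (5.0, 3.0), a distance of √(2.8² + 0.3²) ≈ 2.8.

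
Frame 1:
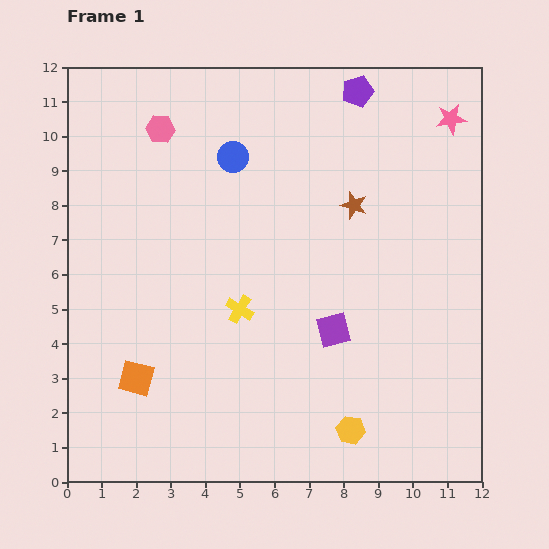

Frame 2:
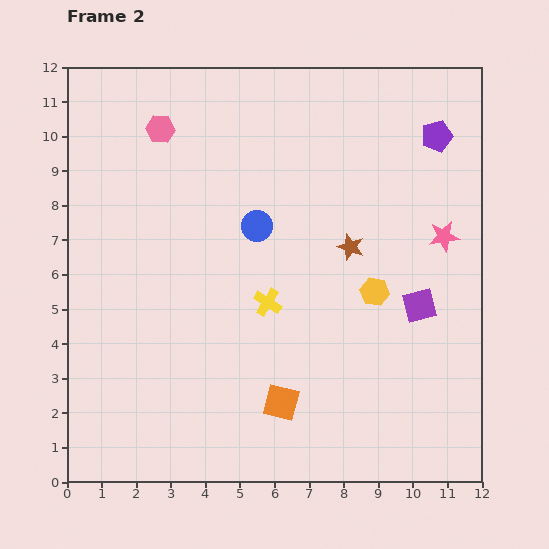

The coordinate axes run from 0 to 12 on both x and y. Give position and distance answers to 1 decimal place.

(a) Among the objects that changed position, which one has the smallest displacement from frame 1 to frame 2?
the yellow cross

(moved 0.8)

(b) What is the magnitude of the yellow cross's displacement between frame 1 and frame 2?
0.8

The yellow cross moved from (5.0, 5.0) to (5.8, 5.2), a distance of √(0.8² + 0.2²) ≈ 0.8.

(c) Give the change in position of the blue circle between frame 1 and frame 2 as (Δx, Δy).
(0.7, -2.0)

The blue circle was at (4.8, 9.4) in frame 1 and (5.5, 7.4) in frame 2.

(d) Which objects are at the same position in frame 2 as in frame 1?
the pink hexagon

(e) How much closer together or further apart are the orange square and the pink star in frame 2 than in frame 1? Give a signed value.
-5.1

Distance in frame 1: 11.8. Distance in frame 2: 6.7.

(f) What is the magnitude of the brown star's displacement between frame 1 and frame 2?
1.2

The brown star moved from (8.3, 8.0) to (8.2, 6.8), a distance of √(0.1² + 1.2²) ≈ 1.2.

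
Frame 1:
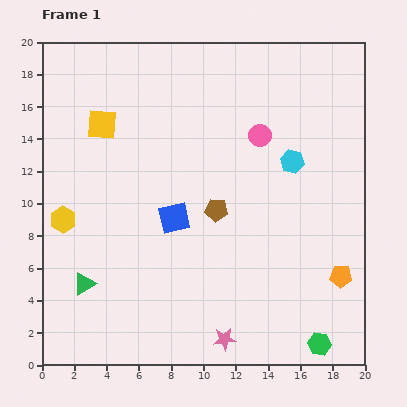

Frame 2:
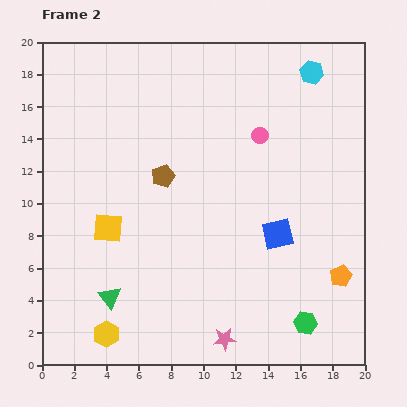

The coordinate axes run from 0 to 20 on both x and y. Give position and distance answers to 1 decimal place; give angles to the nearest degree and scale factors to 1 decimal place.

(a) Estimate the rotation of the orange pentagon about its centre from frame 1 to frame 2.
27° counter-clockwise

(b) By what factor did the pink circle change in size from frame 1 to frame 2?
0.7×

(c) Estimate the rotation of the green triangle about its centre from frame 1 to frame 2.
38° counter-clockwise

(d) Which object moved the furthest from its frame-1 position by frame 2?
the yellow hexagon

(moved 7.6; next 6.5)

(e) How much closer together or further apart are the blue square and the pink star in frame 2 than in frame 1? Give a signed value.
-0.8

Distance in frame 1: 8.1. Distance in frame 2: 7.3.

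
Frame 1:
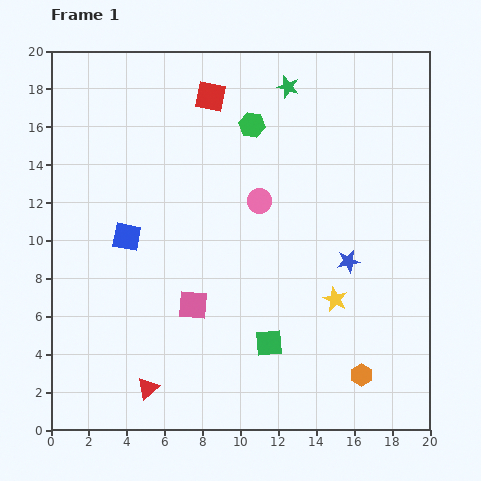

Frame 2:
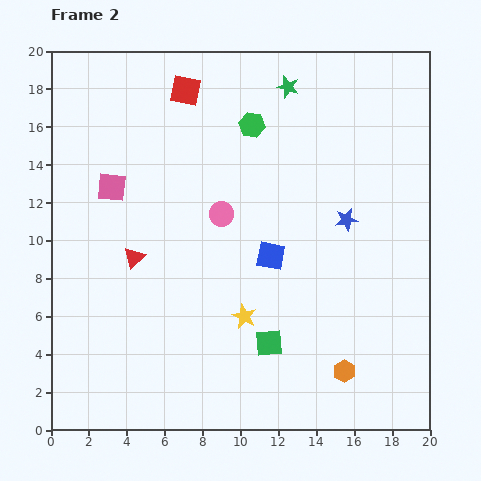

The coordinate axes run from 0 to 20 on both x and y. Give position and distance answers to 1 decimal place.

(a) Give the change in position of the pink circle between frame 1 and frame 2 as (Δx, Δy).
(-2.0, -0.7)

The pink circle was at (11.0, 12.1) in frame 1 and (9.0, 11.4) in frame 2.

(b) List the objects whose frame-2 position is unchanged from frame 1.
the green star, the green hexagon, the green square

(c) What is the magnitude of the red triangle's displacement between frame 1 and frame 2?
6.9

The red triangle moved from (5.1, 2.2) to (4.4, 9.1), a distance of √(0.7² + 6.9²) ≈ 6.9.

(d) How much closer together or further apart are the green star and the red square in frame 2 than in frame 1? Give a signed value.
+1.3

Distance in frame 1: 4.1. Distance in frame 2: 5.4.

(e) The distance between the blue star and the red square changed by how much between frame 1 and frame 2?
-0.5

Distance in frame 1: 11.4. Distance in frame 2: 10.9.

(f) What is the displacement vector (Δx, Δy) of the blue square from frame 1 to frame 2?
(7.6, -1.0)

The blue square was at (4.0, 10.2) in frame 1 and (11.6, 9.2) in frame 2.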